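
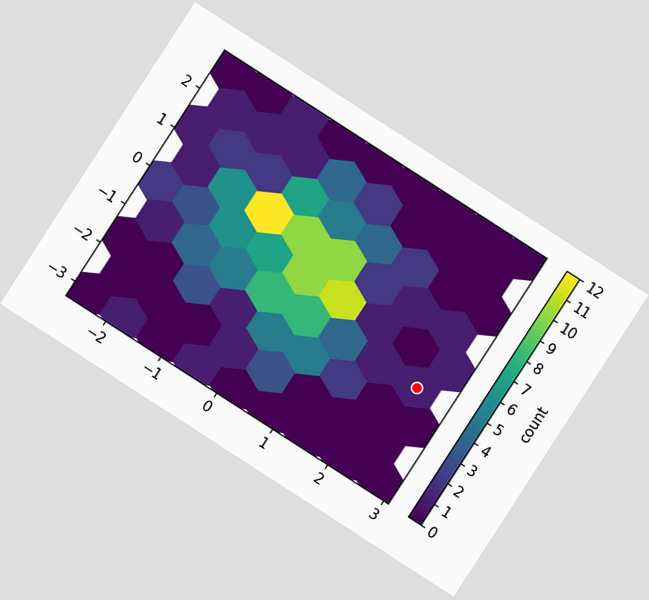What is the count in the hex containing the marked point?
1

The chart is tilted about 33° clockwise. The marked hex reads 1 on the colorbar.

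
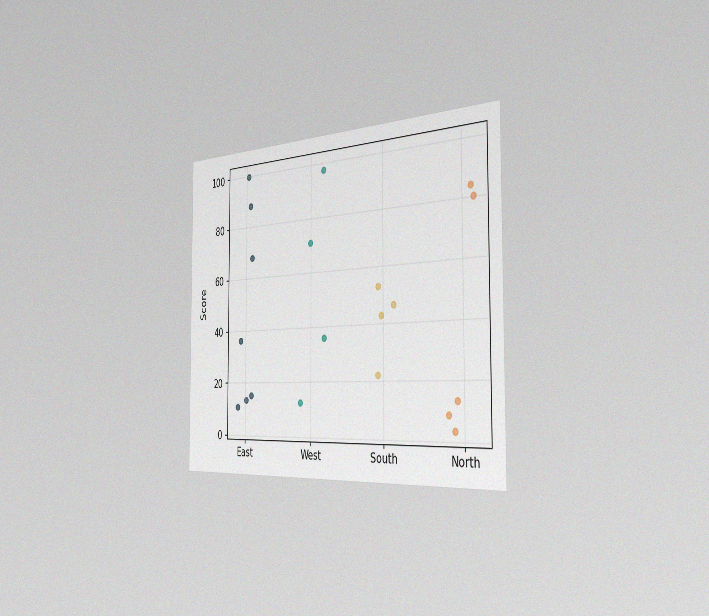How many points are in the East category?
The chart is viewed slightly from the right, with some photo noise. Counting the markers in the East column gives 7.

7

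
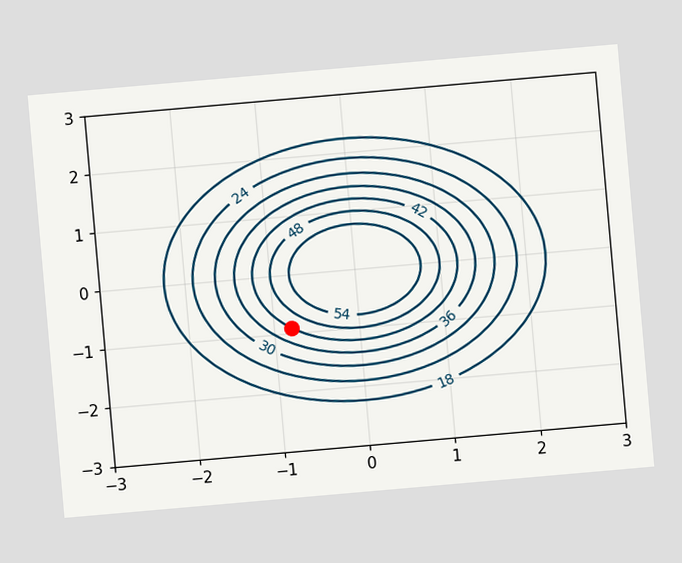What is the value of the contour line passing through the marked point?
42

The chart is tilted about 5° counter-clockwise. The marked point sits on the contour labelled 42.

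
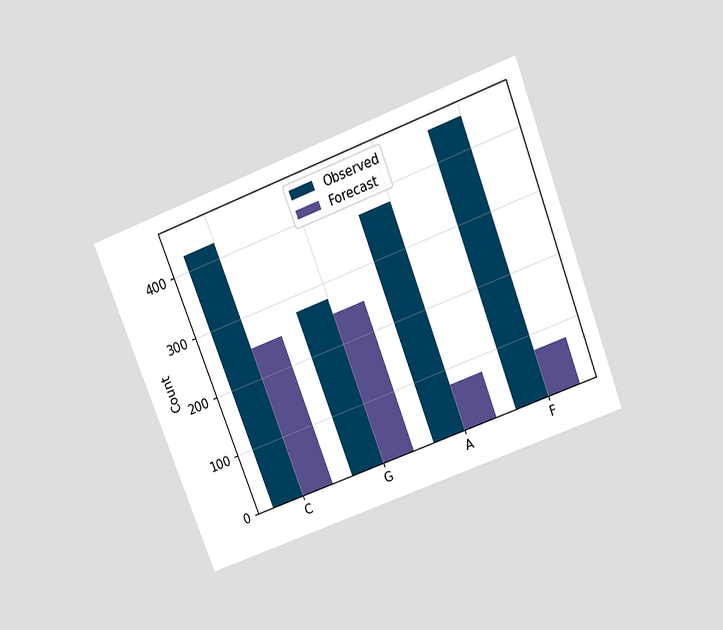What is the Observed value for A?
The chart is tilted about 21° counter-clockwise and viewed slightly from above. The Observed bar at A reaches 375 on the y-axis.

375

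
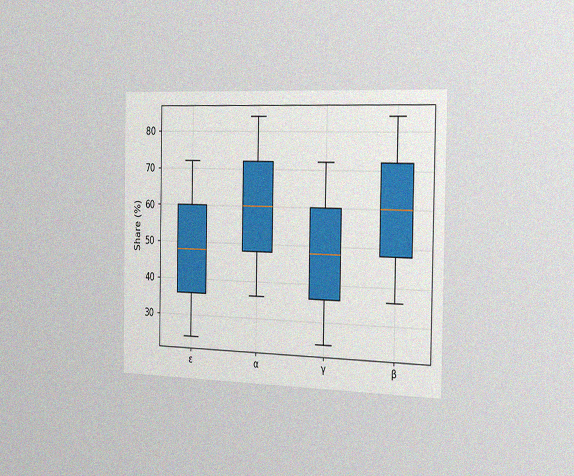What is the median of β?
60%

The chart is viewed slightly from the right, with some photo noise. The median line in the β box sits at 60%.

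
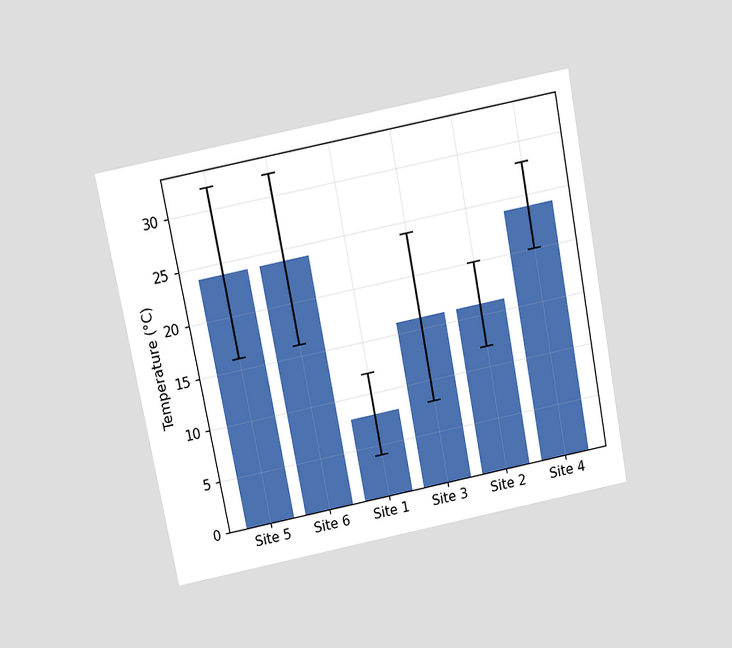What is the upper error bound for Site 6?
The chart is tilted about 11° counter-clockwise and viewed slightly from above. The Site 6 bar's upper whisker reaches 32°C.

32°C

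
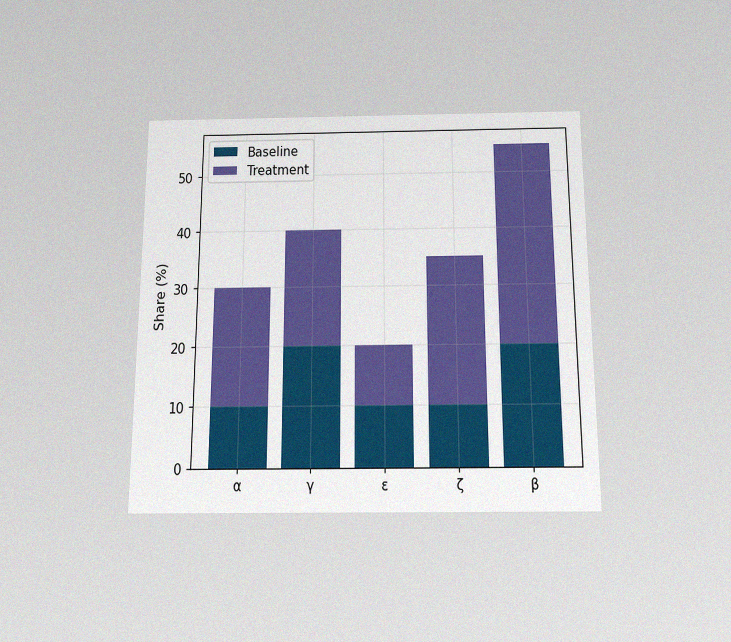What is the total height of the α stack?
30%

The chart is viewed slightly from below, with some photo noise. The α stack's top reaches 30% on the y-axis.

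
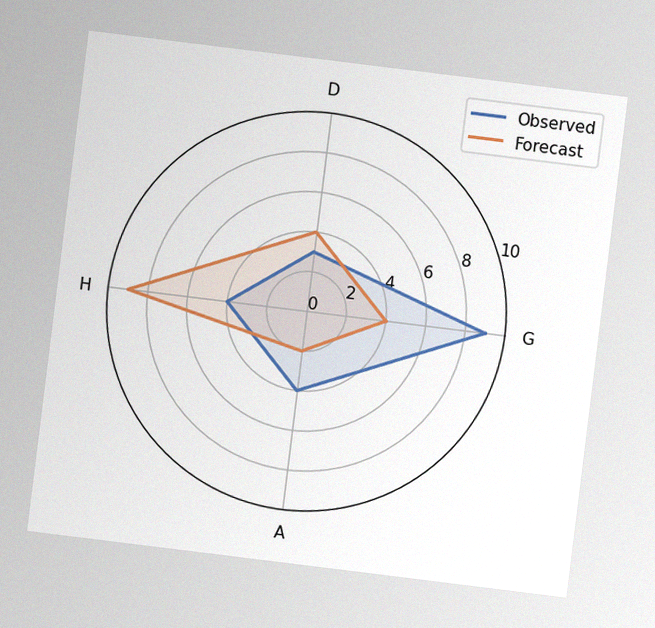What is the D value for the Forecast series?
4

The chart is tilted about 7° clockwise, with some photo noise. On the D axis, Forecast reaches 4.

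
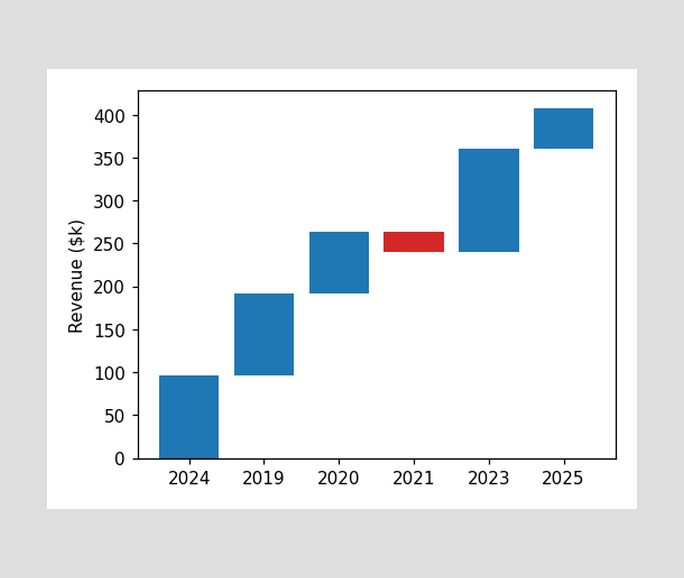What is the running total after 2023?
$360k

After 2023 the running total reaches $360k.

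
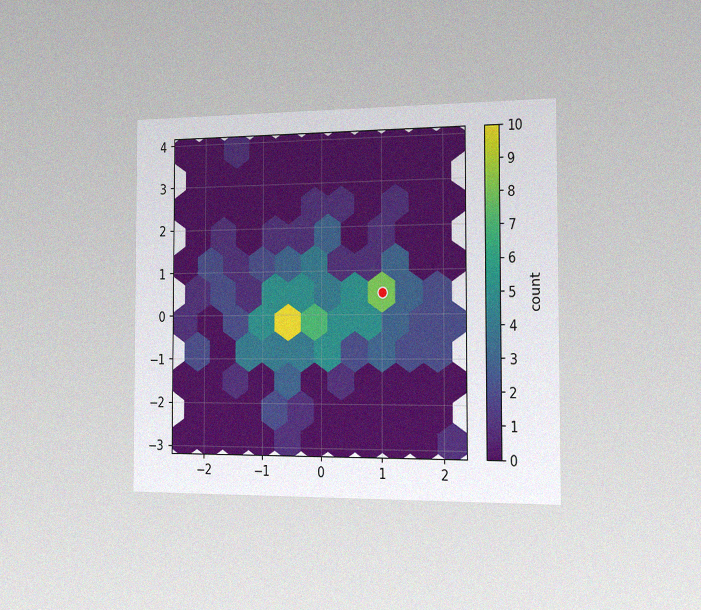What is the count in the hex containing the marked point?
The chart is viewed slightly from the right, with some photo noise. The marked hex reads 8 on the colorbar.

8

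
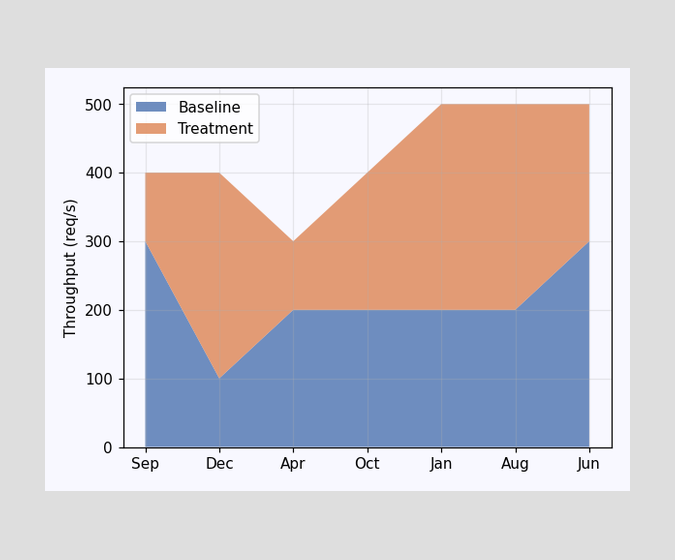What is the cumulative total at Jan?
The stacked total at Jan reaches 500req/s.

500req/s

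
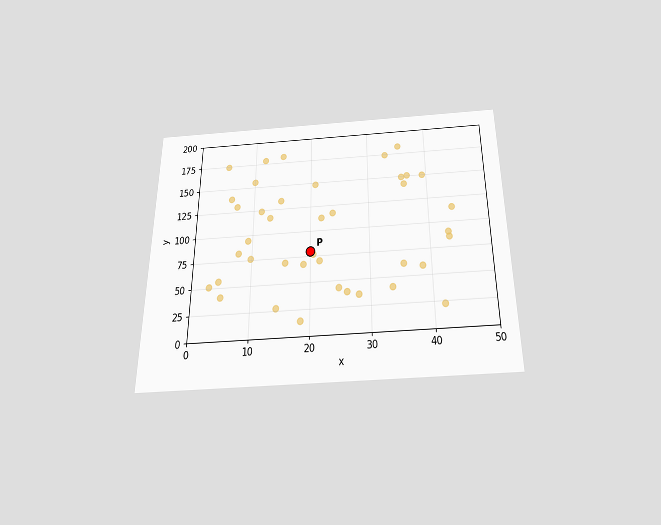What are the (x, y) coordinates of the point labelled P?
The chart is viewed slightly from below. Following the gridlines from P to each axis, P sits at (20, 80).

(20, 80)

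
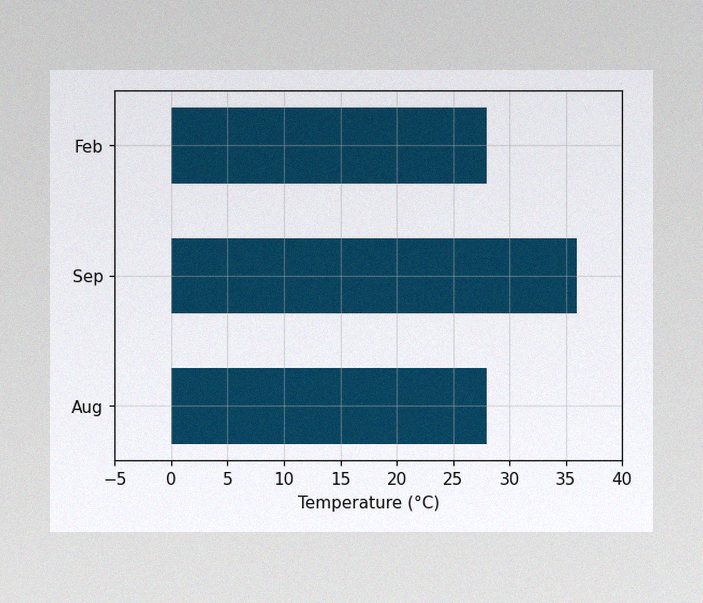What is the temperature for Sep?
36°C

The image has some photo noise and uneven lighting. Reading along the chart's x-axis, the Sep bar reaches 36°C.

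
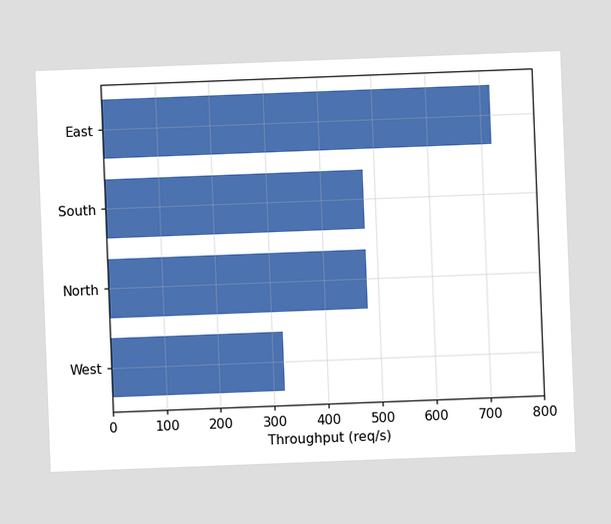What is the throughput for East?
The chart is tilted about 2° counter-clockwise. Reading along the chart's x-axis, the East bar reaches 720req/s.

720req/s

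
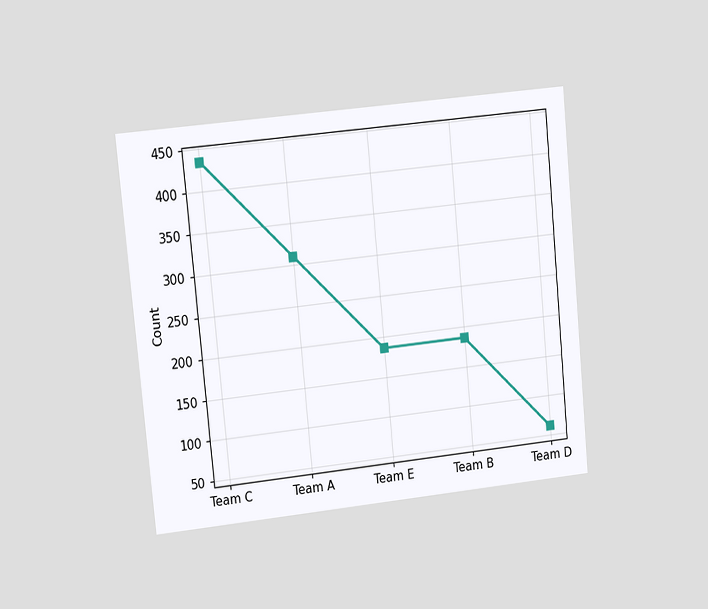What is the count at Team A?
310

The chart is tilted about 6° counter-clockwise and viewed at a slight angle. At Team A, the line is at 310.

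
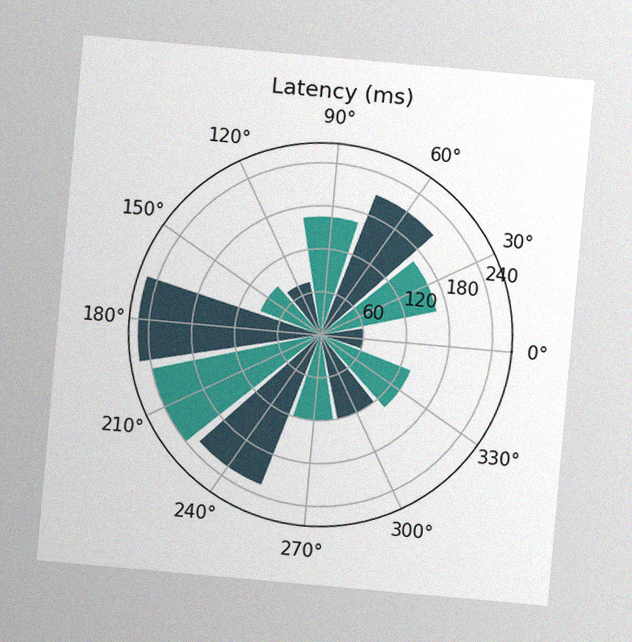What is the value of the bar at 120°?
The chart is tilted about 5° clockwise, with some photo noise. The bar at 120° reaches 75ms on the radial axis.

75ms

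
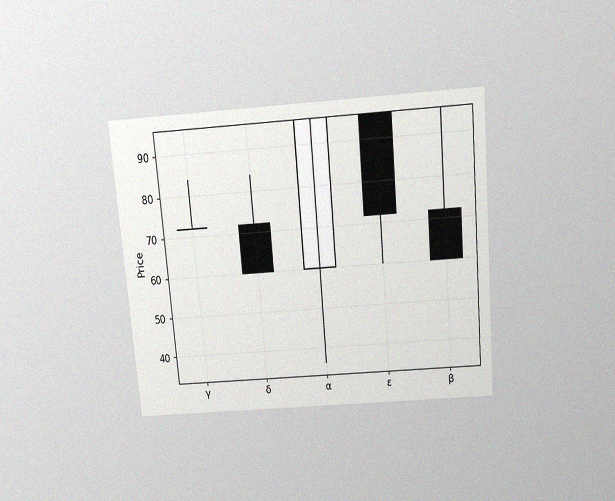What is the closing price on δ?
The chart is tilted about 5° counter-clockwise and viewed slightly from above, with some photo noise. The δ candle closes at 60.

60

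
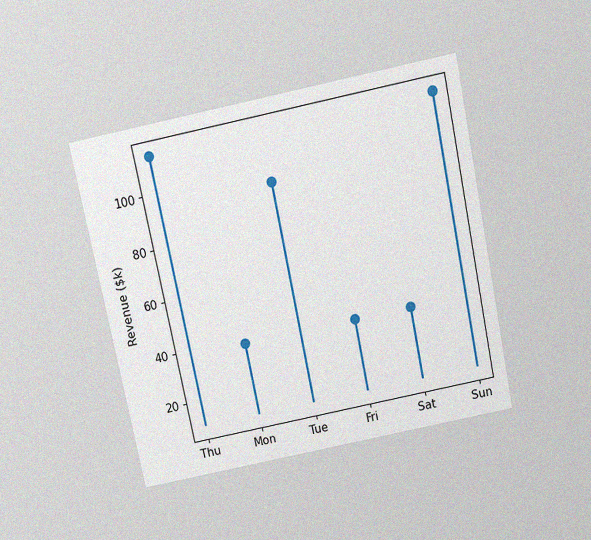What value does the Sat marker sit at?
$38k

The chart is tilted about 12° counter-clockwise and viewed slightly from above, with some photo noise. The Sat marker sits at $38k.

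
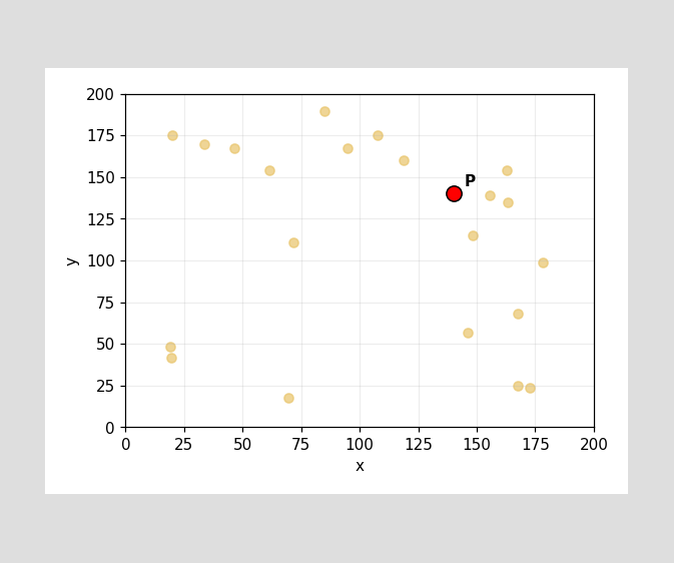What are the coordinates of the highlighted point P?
(140, 140)

Following the gridlines from P to each axis, P sits at (140, 140).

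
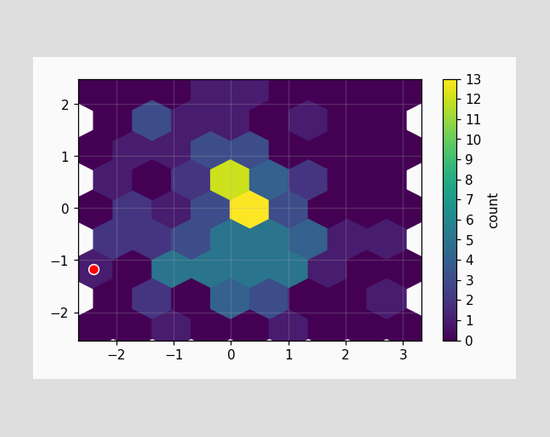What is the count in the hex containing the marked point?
The marked hex reads 1 on the colorbar.

1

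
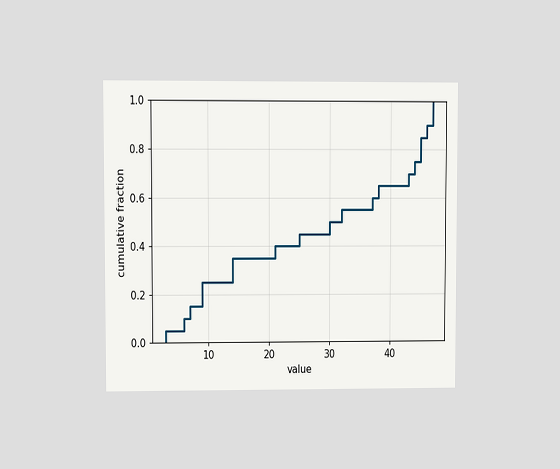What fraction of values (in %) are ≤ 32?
55%

The chart is viewed at a slight angle. At x=32 the ECDF step is at 55%.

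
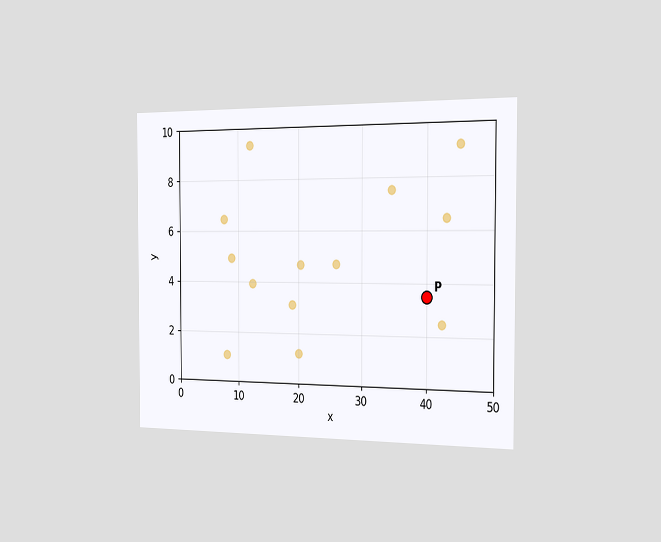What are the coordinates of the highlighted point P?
(40, 3.5)

The chart is viewed slightly from the right. Following the gridlines from P to each axis, P sits at (40, 3.5).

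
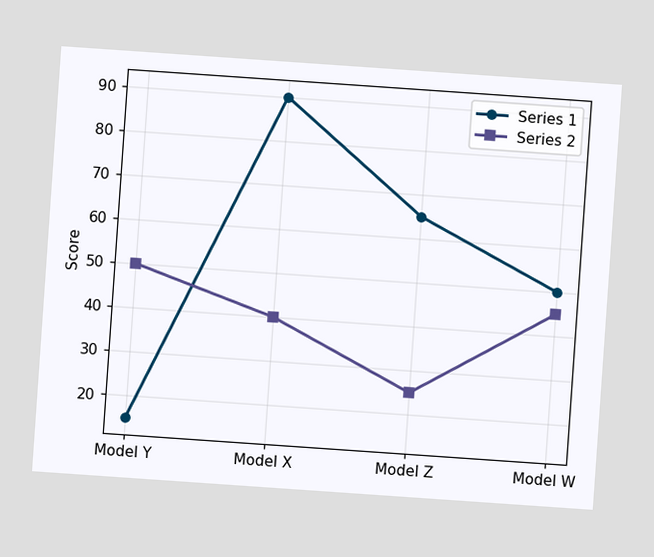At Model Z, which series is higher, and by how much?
The chart is tilted about 4° clockwise. At Model Z, Series 1 sits above the other line by 40.

Series 1, by 40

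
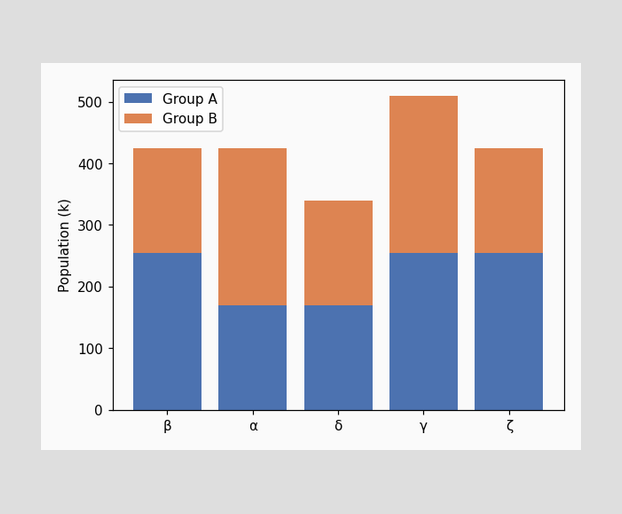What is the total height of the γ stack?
510k

The γ stack's top reaches 510k on the y-axis.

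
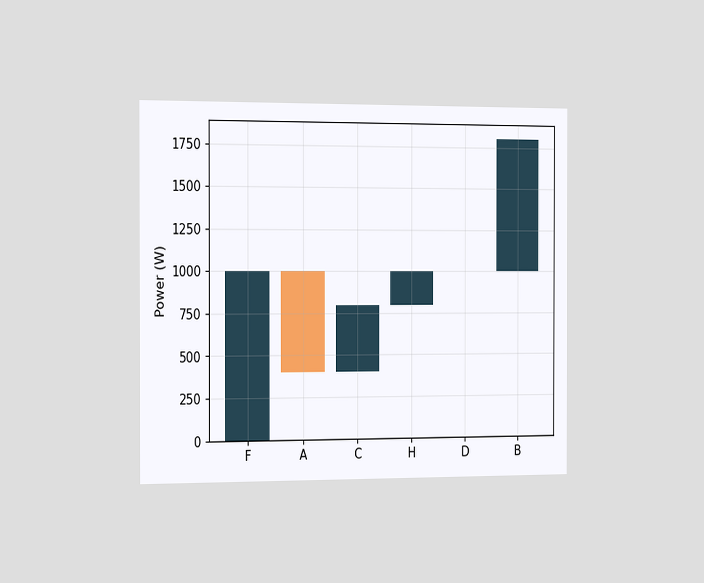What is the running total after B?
The chart is viewed slightly from the left. After B the running total reaches 1800W.

1800W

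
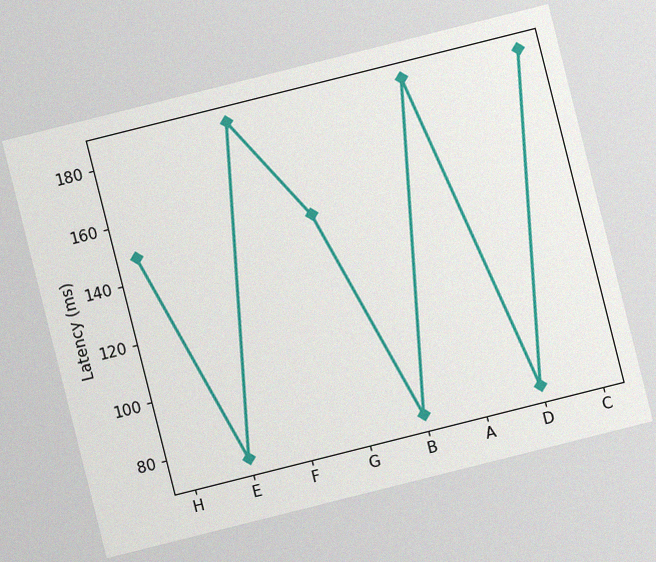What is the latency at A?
185ms

The chart is tilted about 14° counter-clockwise, with some photo noise. At A, the line is at 185ms.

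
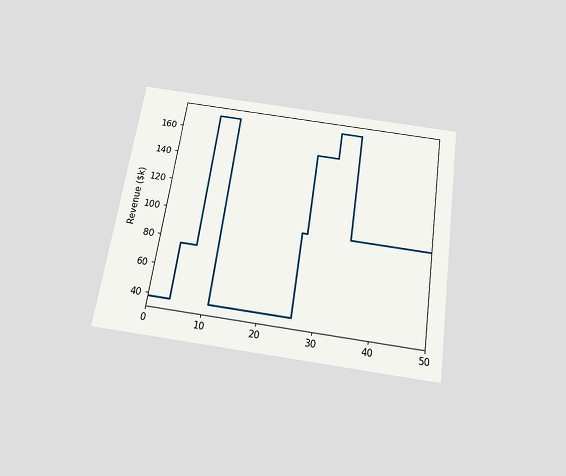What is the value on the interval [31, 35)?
$171k

The chart is tilted about 8° clockwise and viewed slightly from below. On [31, 35) the step sits at $171k.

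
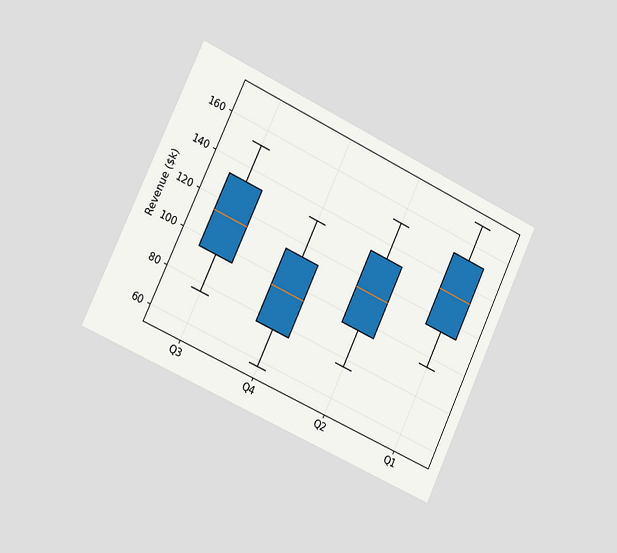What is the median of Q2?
The chart is tilted about 25° clockwise and viewed slightly from the left. The median line in the Q2 box sits at $114k.

$114k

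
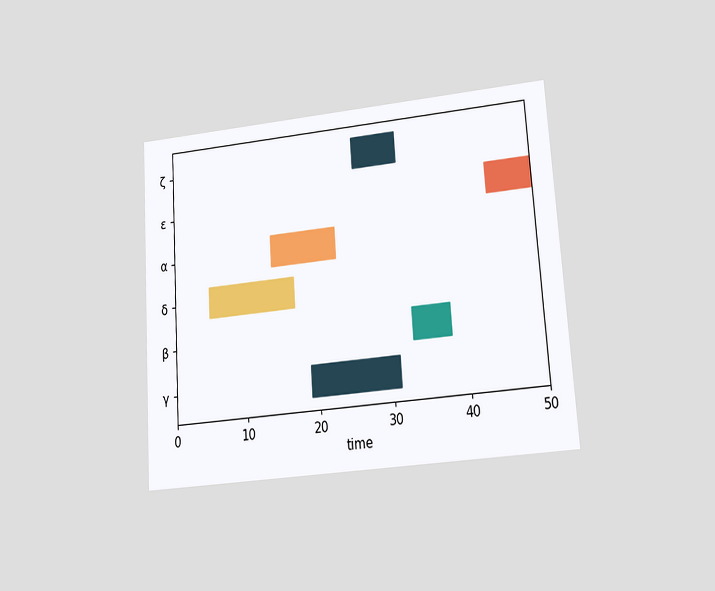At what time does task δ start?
The chart is tilted about 4° counter-clockwise and viewed at a slight angle. The δ bar begins at t=5.

5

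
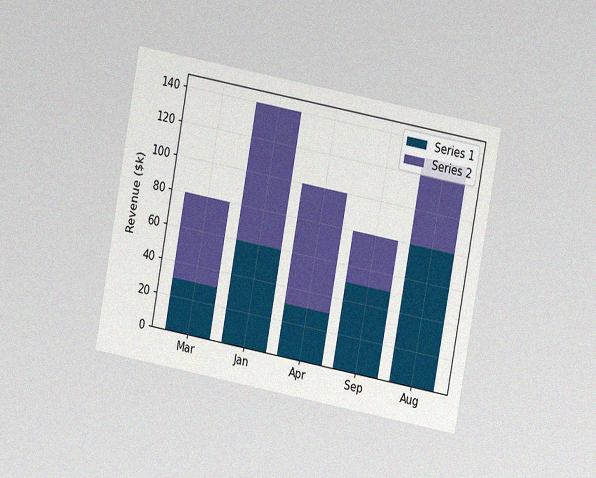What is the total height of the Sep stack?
$80k

The chart is tilted about 10° clockwise and viewed at a slight angle, with some photo noise. The Sep stack's top reaches $80k on the y-axis.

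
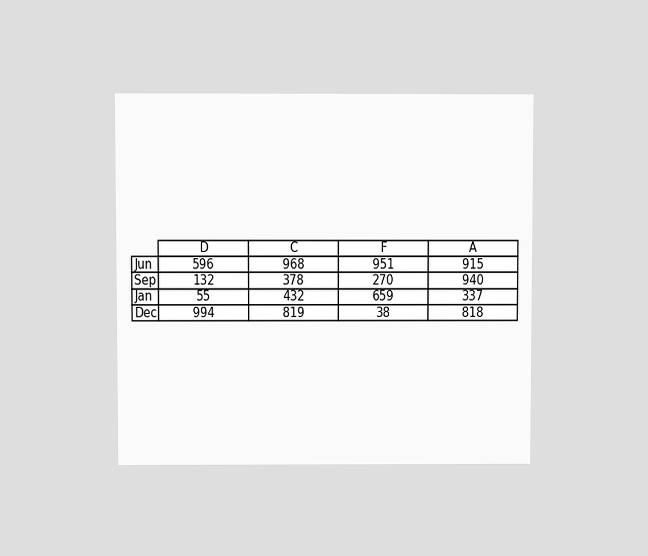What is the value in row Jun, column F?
The chart is viewed at a slight angle. The (Jun, F) cell reads 951.

951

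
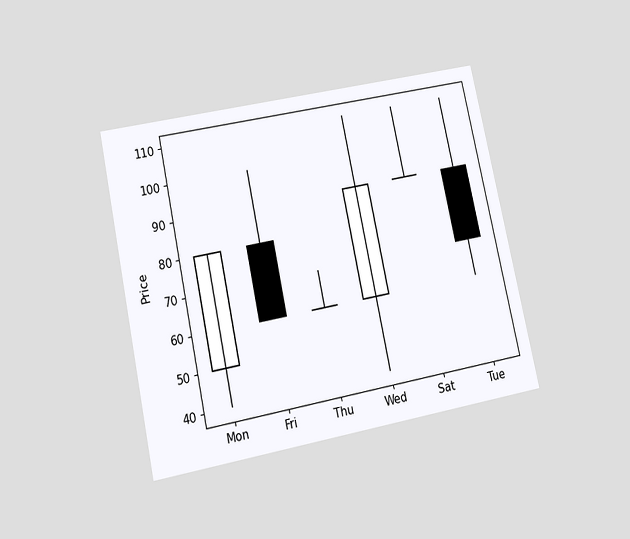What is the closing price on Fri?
60

The chart is tilted about 12° counter-clockwise and viewed slightly from below. The Fri candle closes at 60.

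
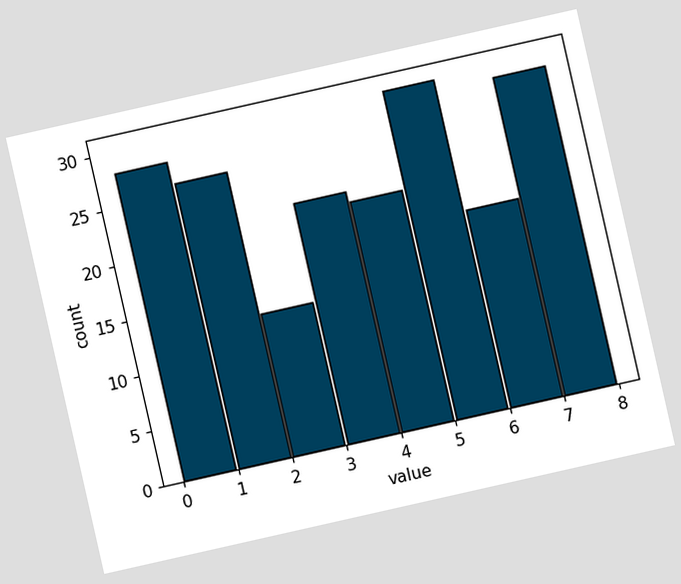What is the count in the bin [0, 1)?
The chart is tilted about 13° counter-clockwise. The [0, 1) bin has height 28.

28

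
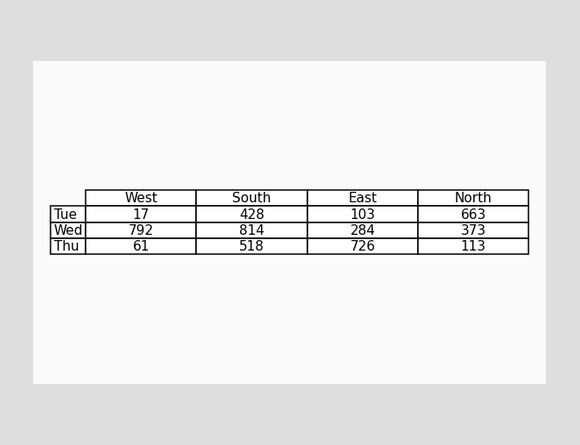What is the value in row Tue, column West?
The (Tue, West) cell reads 17.

17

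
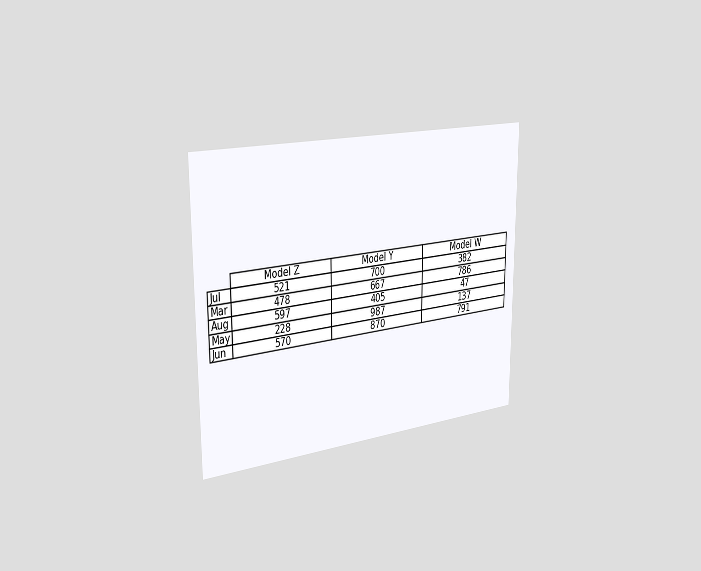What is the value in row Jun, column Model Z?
The chart is viewed slightly from the left. The (Jun, Model Z) cell reads 570.

570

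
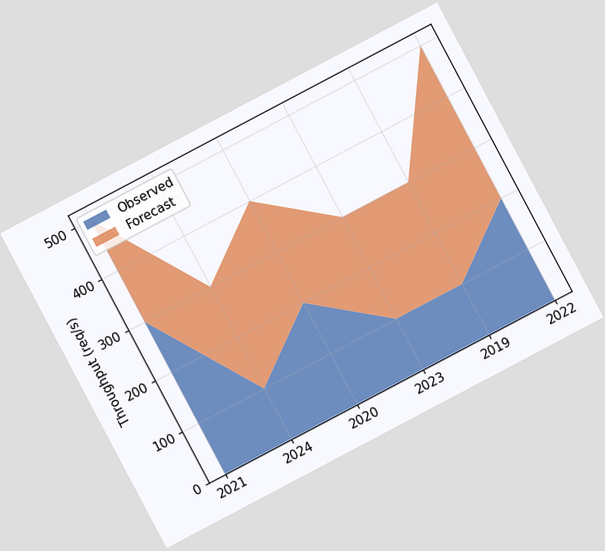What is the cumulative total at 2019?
The chart is tilted about 28° counter-clockwise. The stacked total at 2019 reaches 300req/s.

300req/s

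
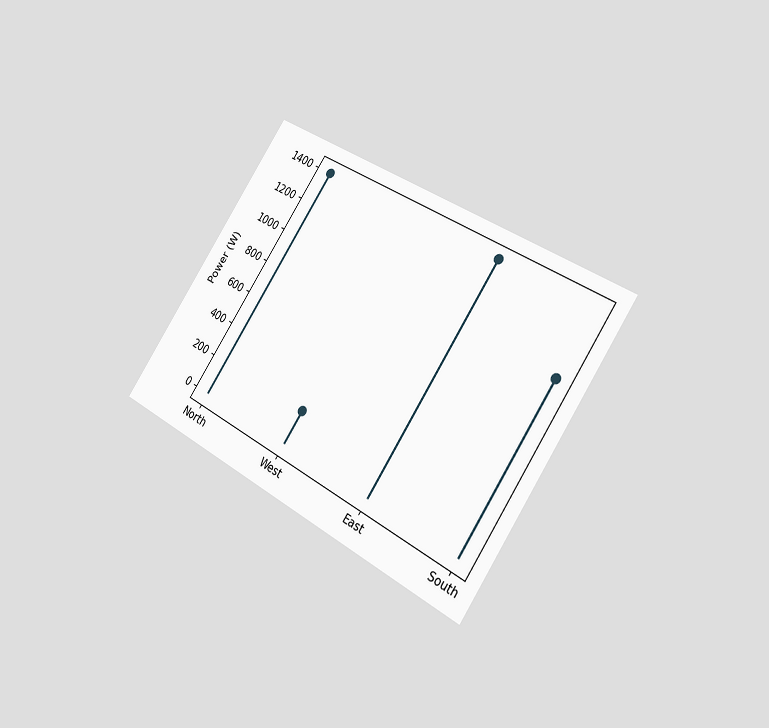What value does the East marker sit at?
1400W

The chart is tilted about 33° clockwise and viewed slightly from the right. The East marker sits at 1400W.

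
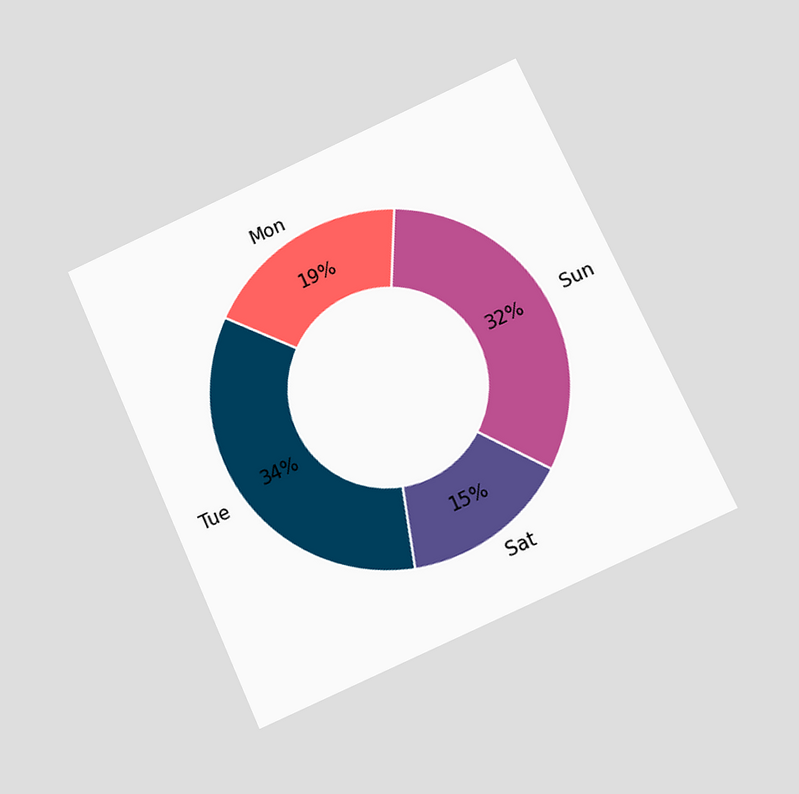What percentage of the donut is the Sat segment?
The chart is tilted about 24° counter-clockwise and viewed at a slight angle. The Sat segment takes up 15% of the ring.

15%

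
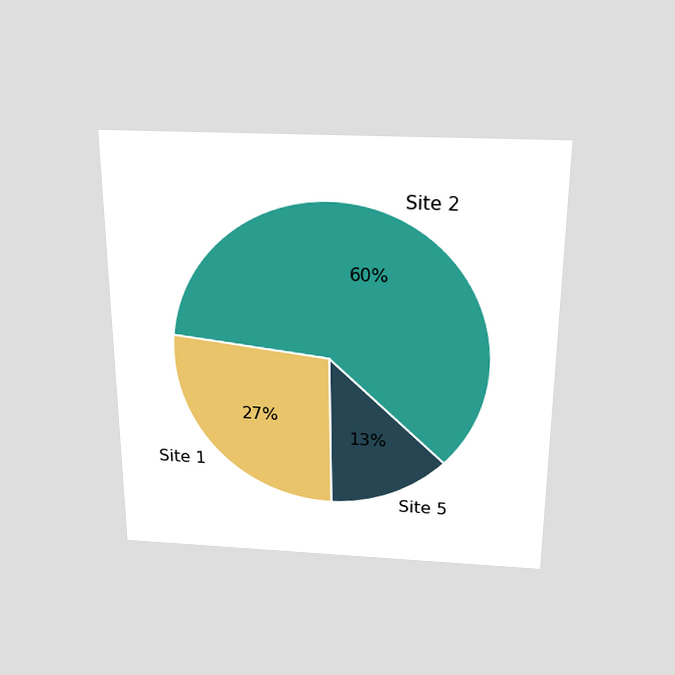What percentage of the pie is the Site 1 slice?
27%

The chart is viewed slightly from above. The Site 1 slice takes up 27% of the pie.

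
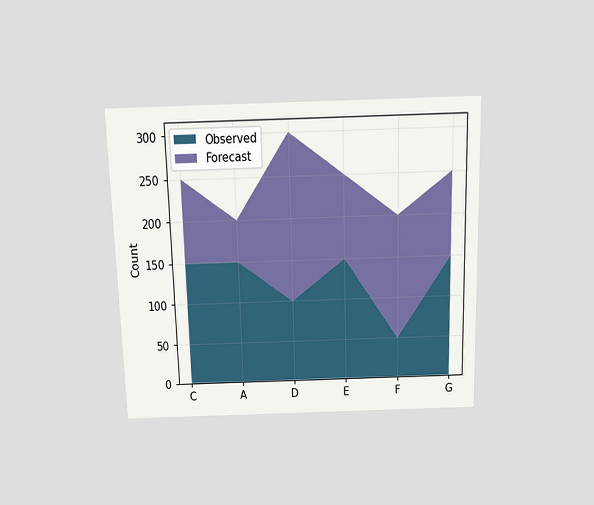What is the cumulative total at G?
250

The chart is viewed slightly from above. The stacked total at G reaches 250.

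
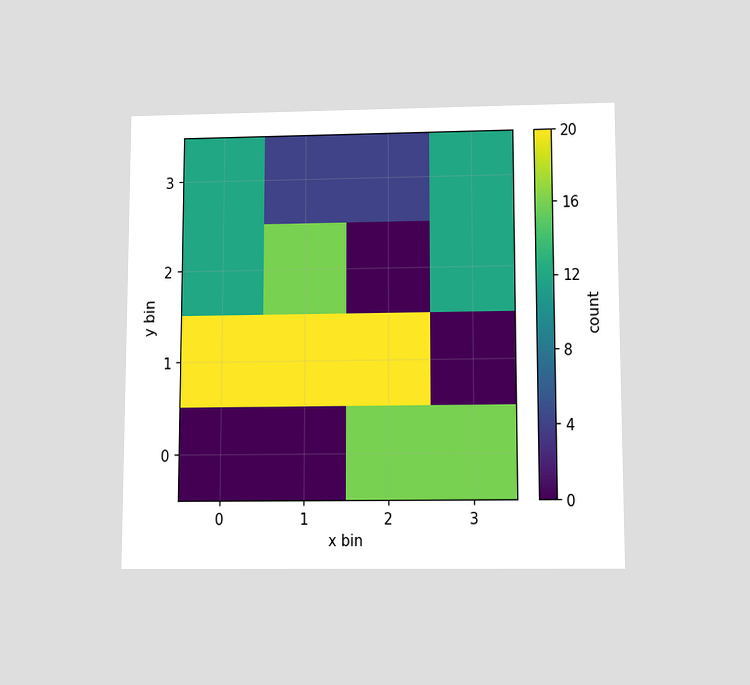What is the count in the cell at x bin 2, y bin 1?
The chart is viewed slightly from below. Matching the cell (2, 1) against the colorbar gives 20.

20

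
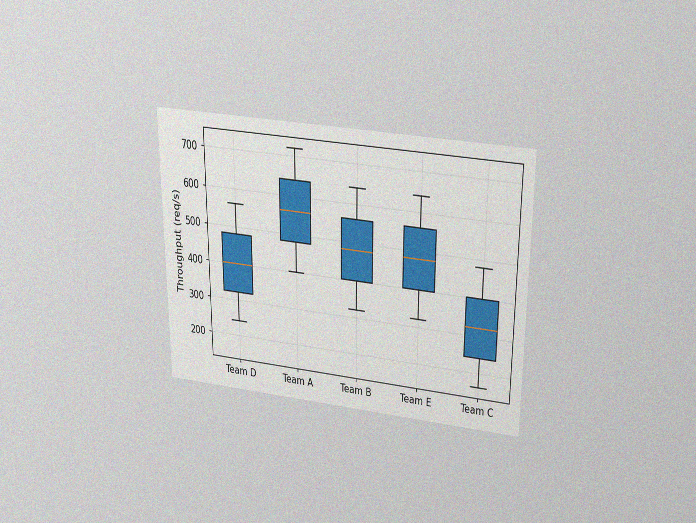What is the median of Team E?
The chart is viewed slightly from above, with some photo noise. The median line in the Team E box sits at 480req/s.

480req/s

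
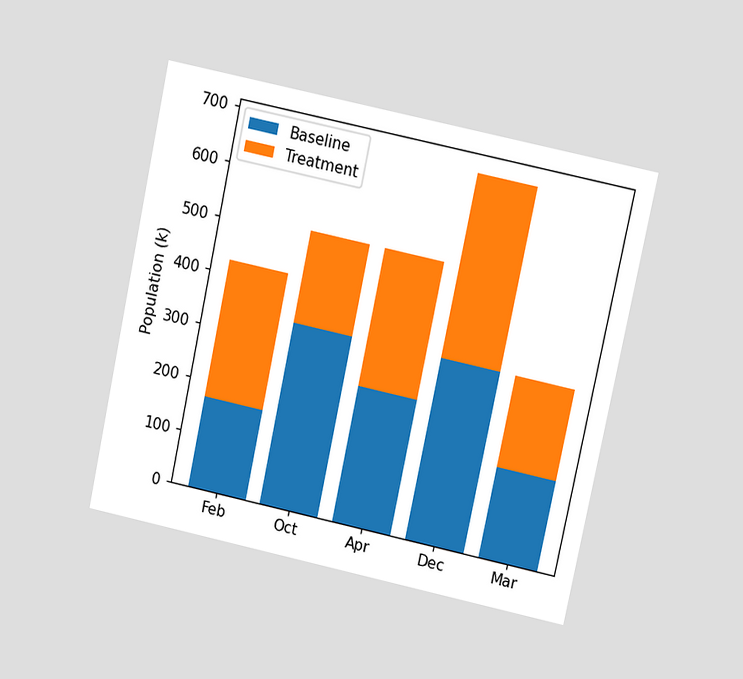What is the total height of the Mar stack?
340k

The chart is tilted about 12° clockwise and viewed at a slight angle. The Mar stack's top reaches 340k on the y-axis.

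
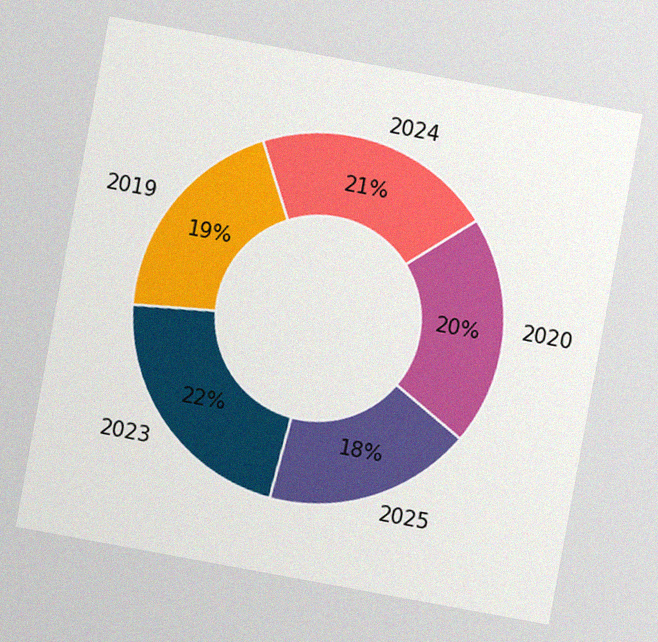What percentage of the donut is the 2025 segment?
18%

The chart is tilted about 10° clockwise, with some photo noise. The 2025 segment takes up 18% of the ring.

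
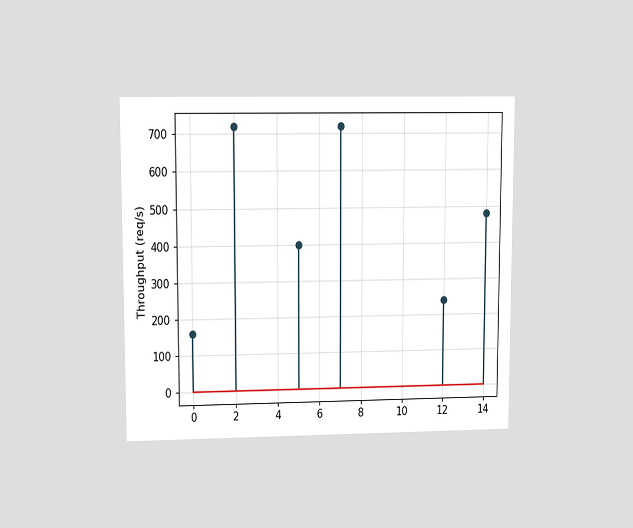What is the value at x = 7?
The chart is viewed at a slight angle. The stem at x=7 reaches 720req/s.

720req/s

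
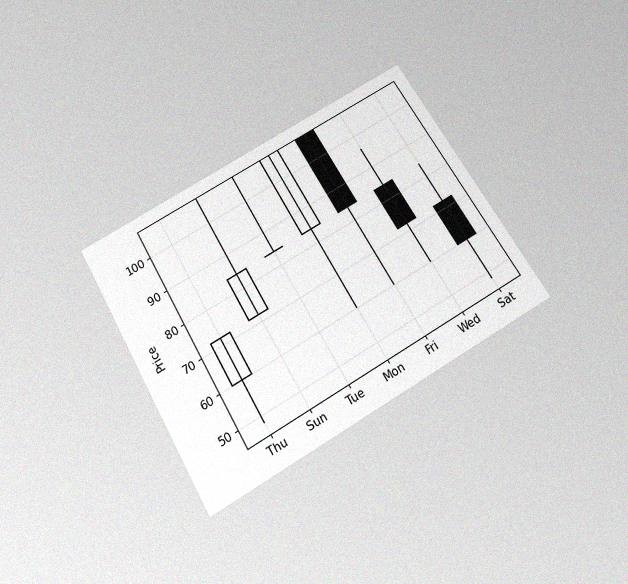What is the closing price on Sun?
84

The chart is tilted about 30° counter-clockwise and viewed slightly from below, with some photo noise. The Sun candle closes at 84.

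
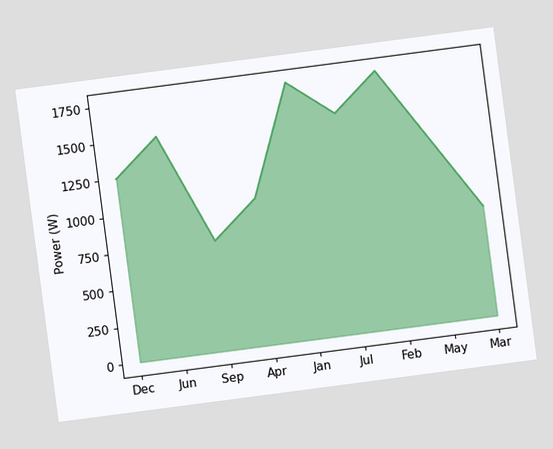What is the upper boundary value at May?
The chart is tilted about 7° counter-clockwise. At May the upper boundary is at 1250W.

1250W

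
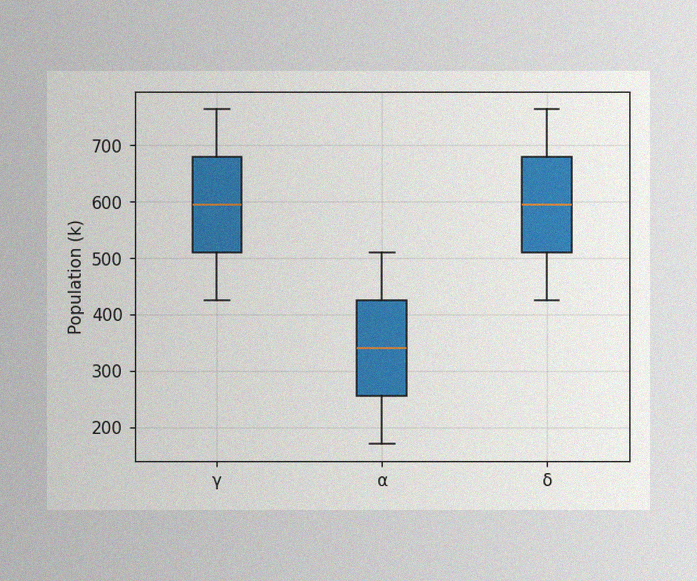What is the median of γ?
The image has some photo noise and uneven lighting. The median line in the γ box sits at 595k.

595k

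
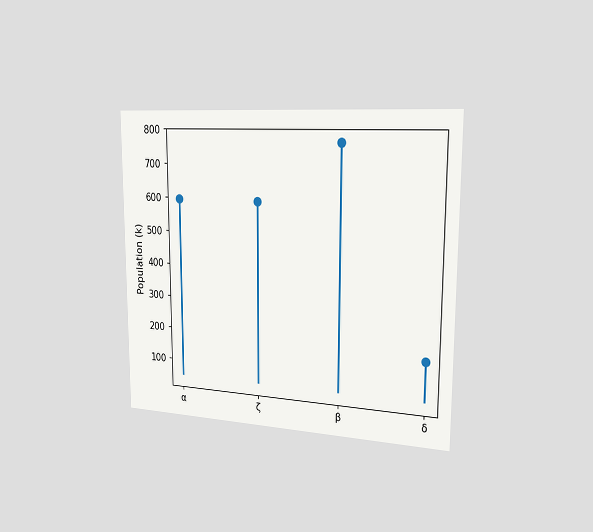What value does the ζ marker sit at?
595k

The chart is viewed slightly from the right. The ζ marker sits at 595k.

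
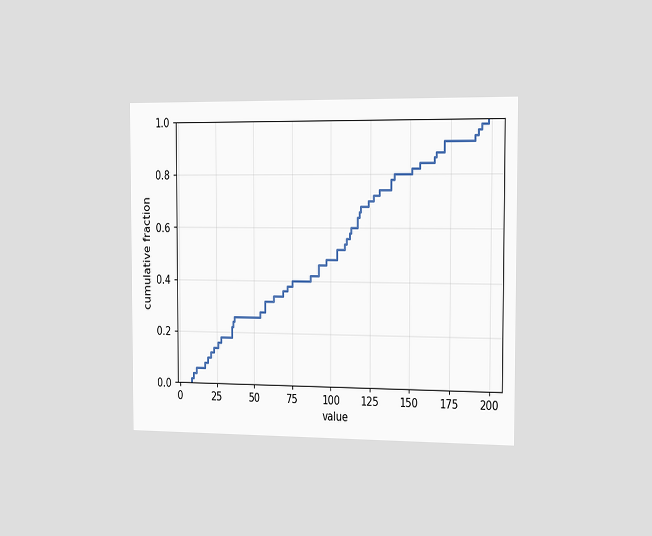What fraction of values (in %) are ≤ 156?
The chart is viewed slightly from the right. At x=156 the ECDF step is at 84%.

84%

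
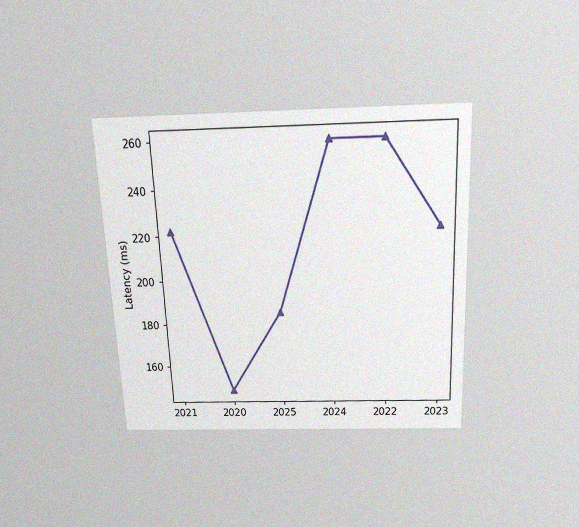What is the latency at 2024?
259ms

The chart is tilted about 2° counter-clockwise and viewed slightly from above, with some photo noise. At 2024, the line is at 259ms.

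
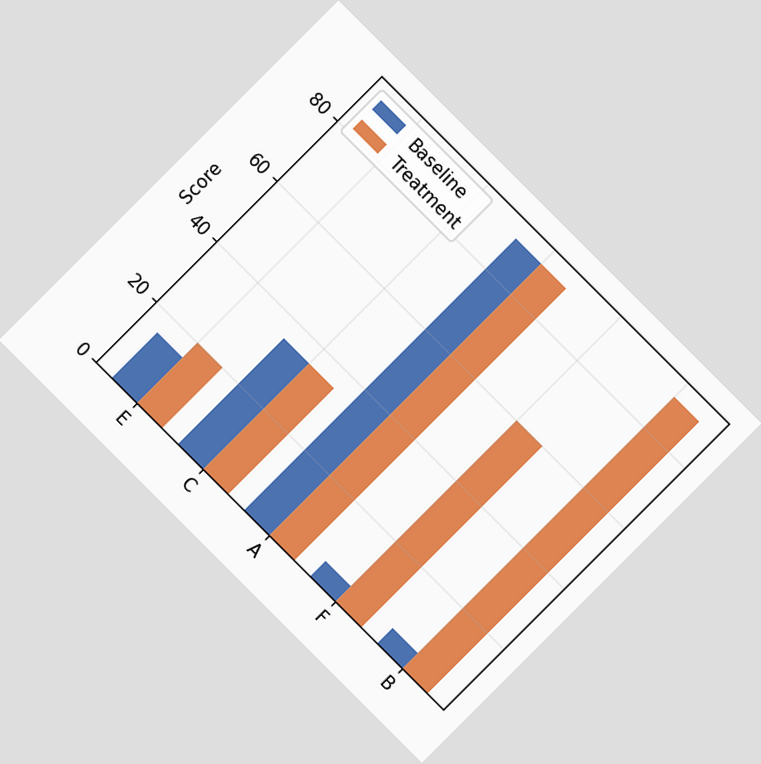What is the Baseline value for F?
5

The chart is tilted about 45° clockwise. The Baseline bar at F reaches 5 on the y-axis.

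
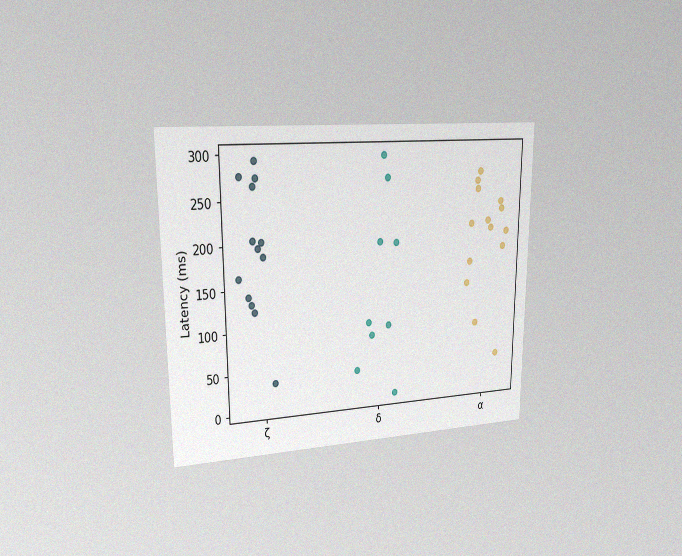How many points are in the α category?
The chart is viewed slightly from the left, with some photo noise. Counting the markers in the α column gives 14.

14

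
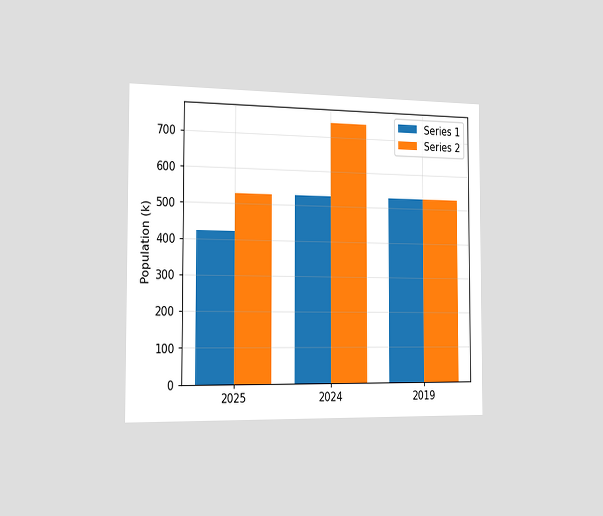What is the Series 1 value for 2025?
424k

The chart is viewed slightly from the left. The Series 1 bar at 2025 reaches 424k on the y-axis.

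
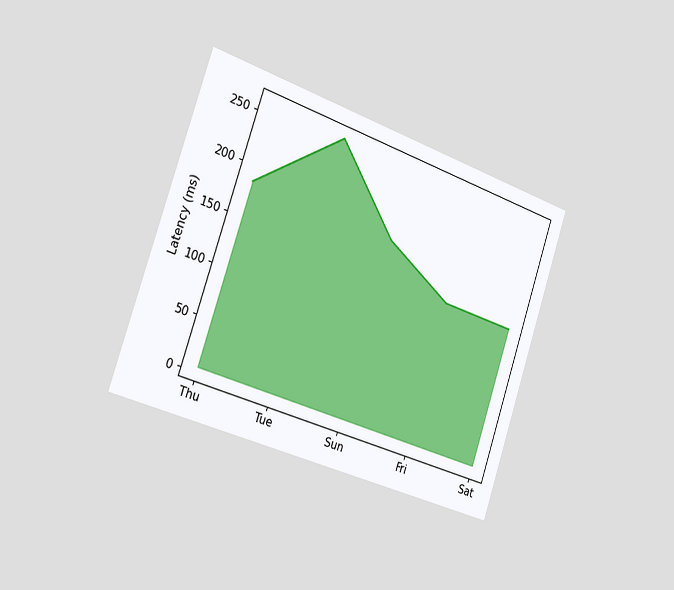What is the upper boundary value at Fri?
148ms

The chart is tilted about 19° clockwise and viewed slightly from the left. At Fri the upper boundary is at 148ms.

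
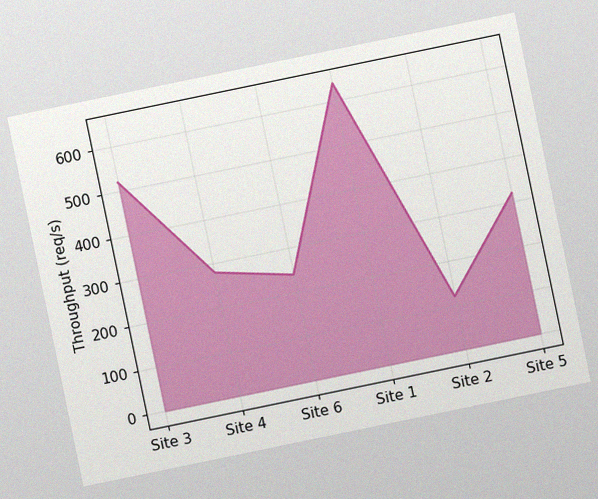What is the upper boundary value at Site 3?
520req/s

The chart is tilted about 12° counter-clockwise, with some photo noise. At Site 3 the upper boundary is at 520req/s.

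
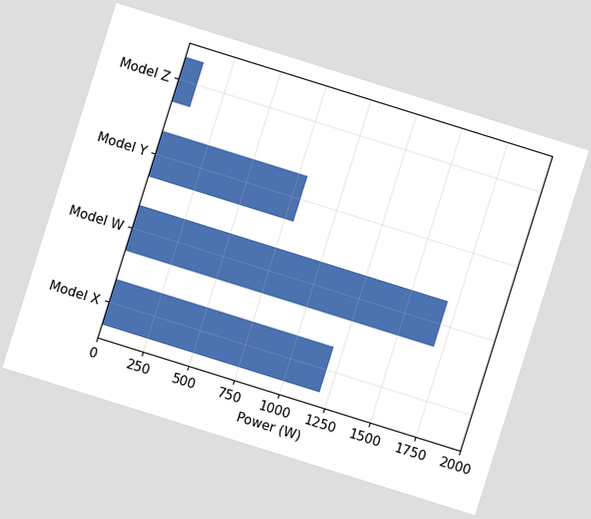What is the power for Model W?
The chart is tilted about 17° clockwise. Reading along the chart's x-axis, the Model W bar reaches 1700W.

1700W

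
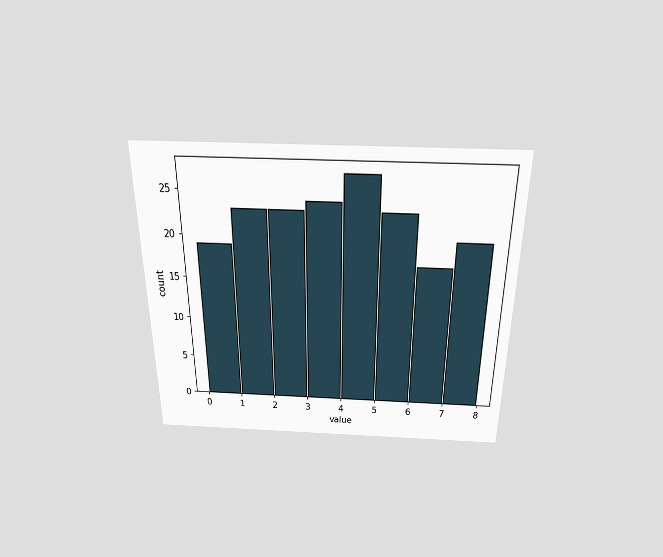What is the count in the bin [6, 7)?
The chart is viewed slightly from above. The [6, 7) bin has height 17.

17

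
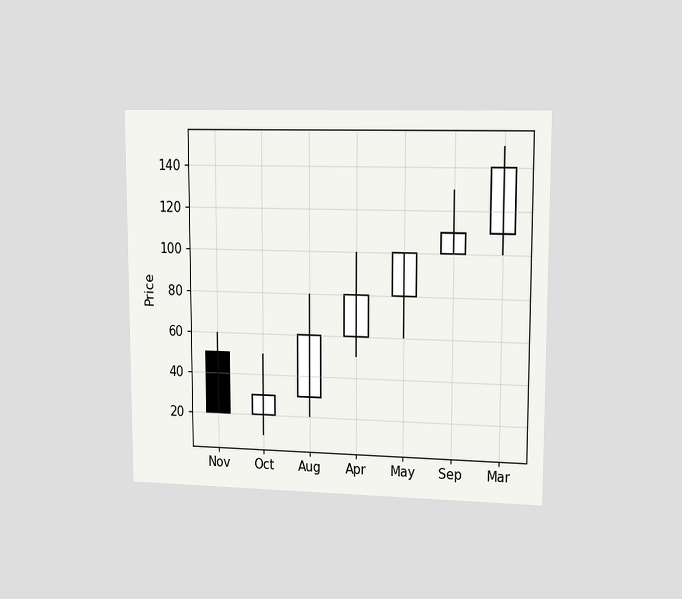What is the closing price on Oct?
The chart is viewed slightly from the right. The Oct candle closes at 30.

30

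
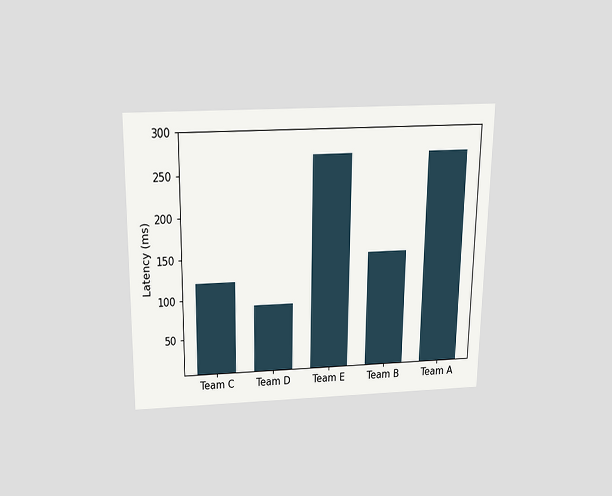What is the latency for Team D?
The chart is viewed slightly from above. Reading along the chart's y-axis, the Team D bar reaches 90ms.

90ms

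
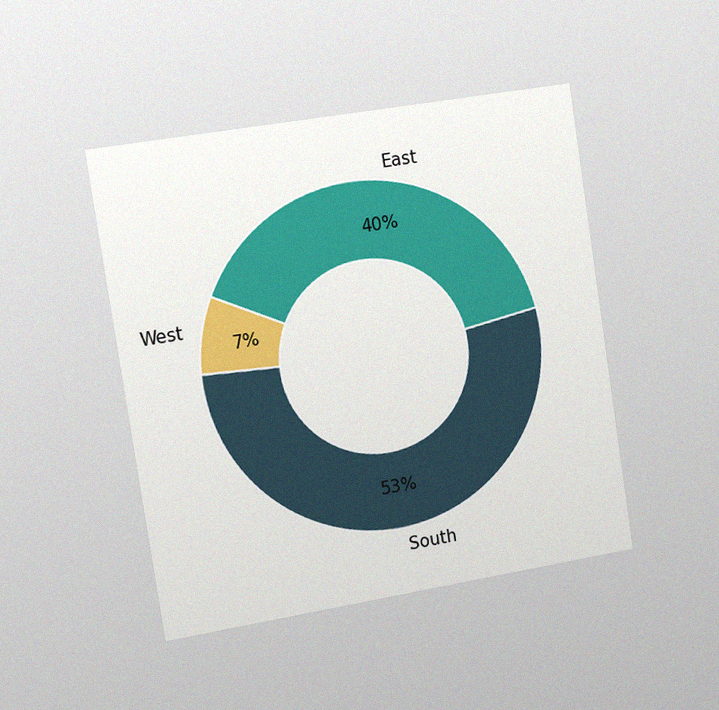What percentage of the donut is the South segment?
The chart is tilted about 9° counter-clockwise and viewed slightly from the left, with some photo noise. The South segment takes up 53% of the ring.

53%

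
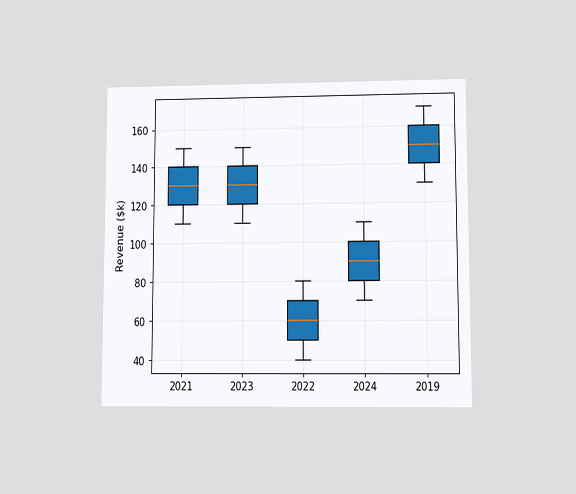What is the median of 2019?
$150k

The chart is viewed at a slight angle. The median line in the 2019 box sits at $150k.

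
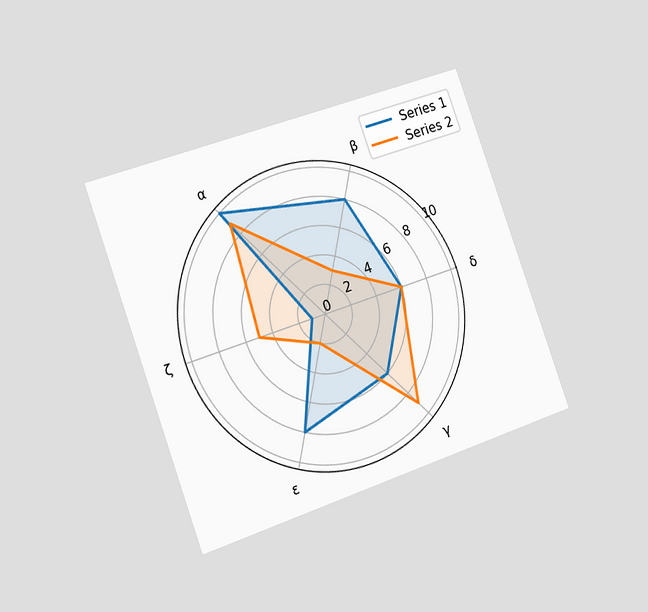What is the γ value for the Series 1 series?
6

The chart is tilted about 20° counter-clockwise and viewed slightly from the left. On the γ axis, Series 1 reaches 6.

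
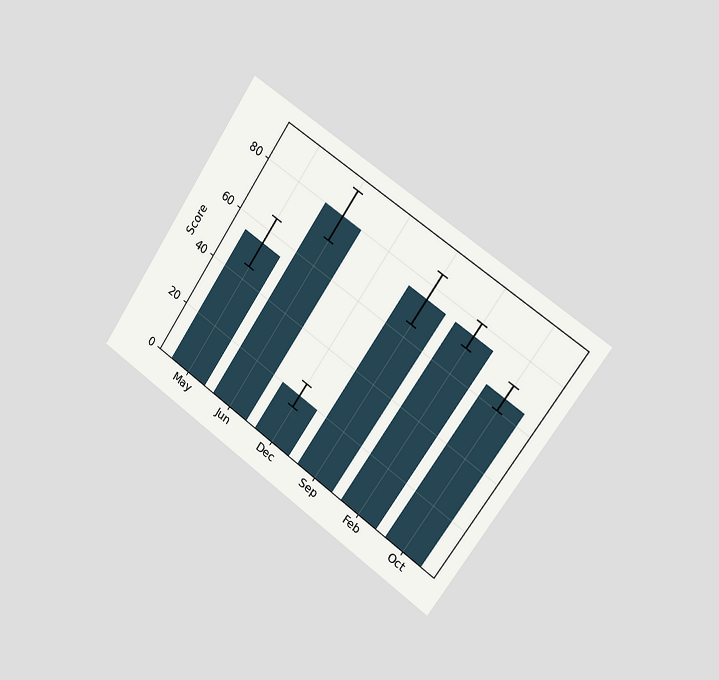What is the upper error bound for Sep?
The chart is tilted about 34° clockwise and viewed slightly from the right. The Sep bar's upper whisker reaches 85.

85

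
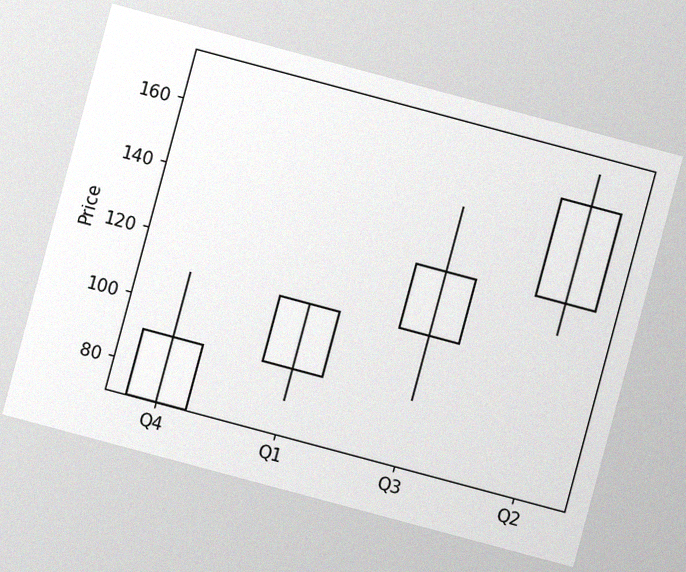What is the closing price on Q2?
160

The chart is tilted about 15° clockwise, with some photo noise. The Q2 candle closes at 160.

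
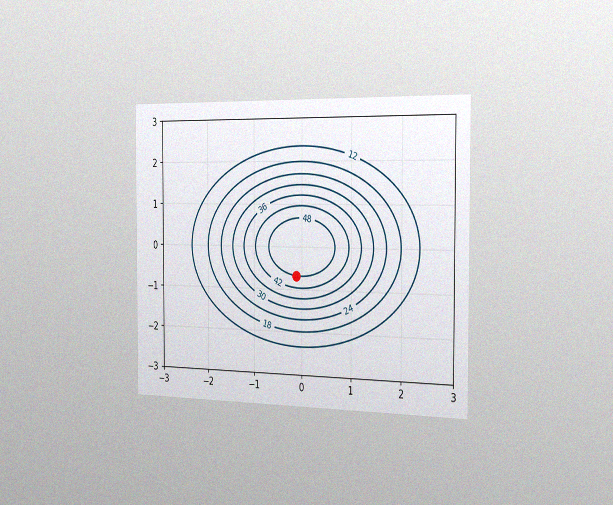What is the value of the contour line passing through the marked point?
The chart is viewed slightly from the right, with some photo noise. The marked point sits on the contour labelled 48.

48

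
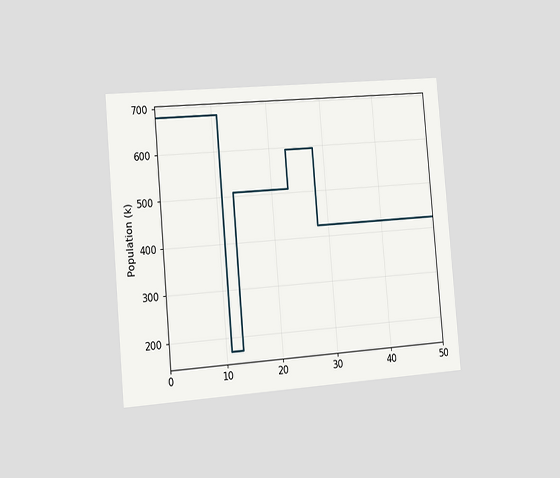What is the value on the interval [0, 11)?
The chart is tilted about 5° counter-clockwise and viewed slightly from the left. On [0, 11) the step sits at 680k.

680k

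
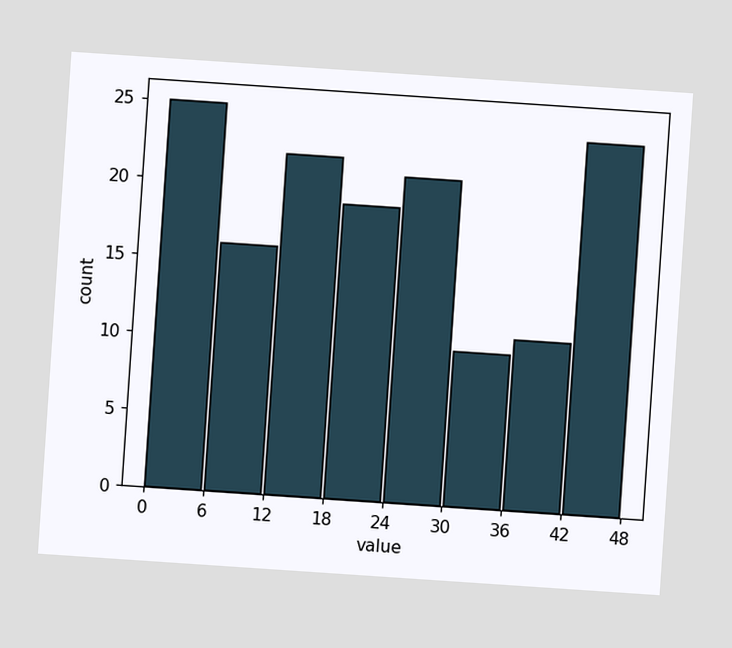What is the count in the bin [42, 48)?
The chart is tilted about 4° clockwise. The [42, 48) bin has height 24.

24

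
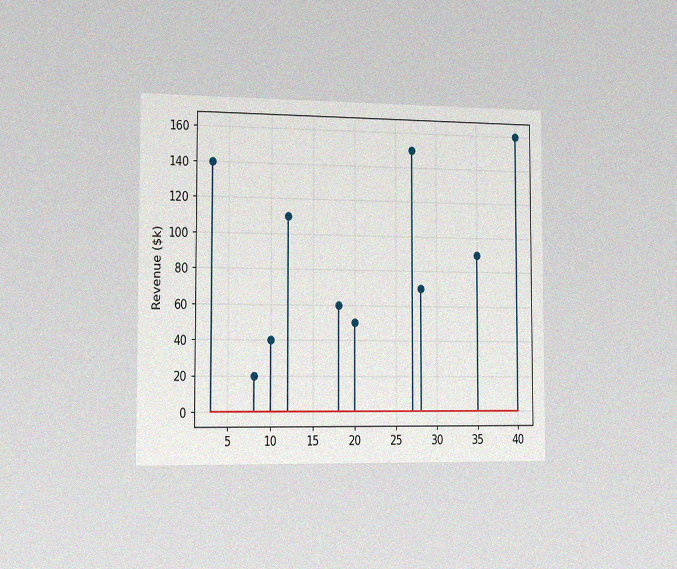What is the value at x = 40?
The chart is viewed slightly from the left, with some photo noise. The stem at x=40 reaches $160k.

$160k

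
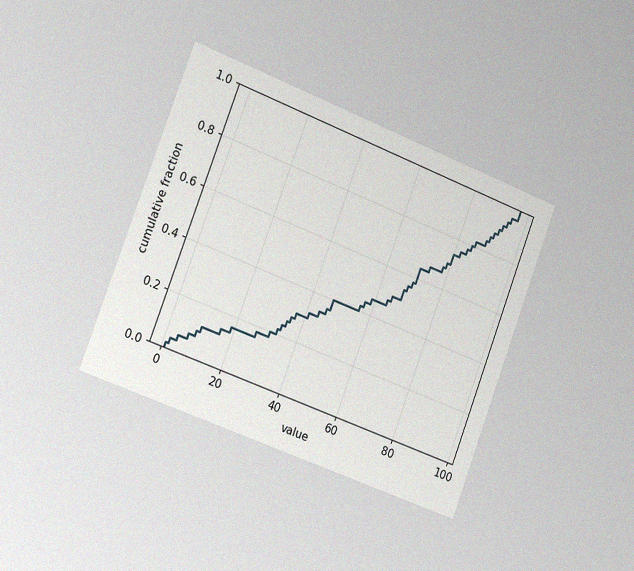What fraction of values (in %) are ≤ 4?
The chart is tilted about 21° clockwise and viewed slightly from the left, with some photo noise. At x=4 the ECDF step is at 6%.

6%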